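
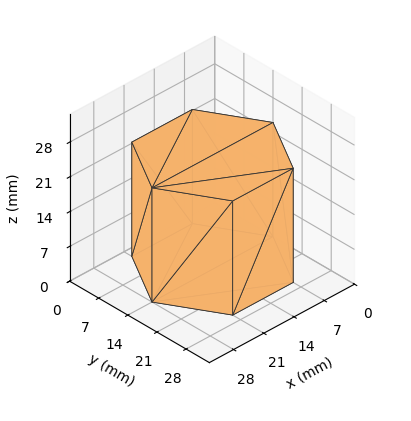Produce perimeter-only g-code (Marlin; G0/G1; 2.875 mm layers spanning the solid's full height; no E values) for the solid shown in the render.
Reading the render: the shape is a regular 6-sided prism (a cylinder approximated with 6 flat sides), circumscribed radius ≈ 14 mm, height ≈ 23 mm (dimensions read to the nearest mm from the axis ticks). For the g-code, the solid's height is divided into equal slices at the stated Δz and each level perimeter traced with G1 moves after a G0 lift.

; perimeter-only toolpath
G21 ; units = mm
G90 ; absolute positioning
G28 ; home
; layer 1
G0 Z2.875
G0 X28.000 Y14.000
G1 X21.000 Y26.124
G1 X7.000 Y26.124
G1 X0.000 Y14.000
G1 X7.000 Y1.876
G1 X21.000 Y1.876
G1 X28.000 Y14.000
; layer 2
G0 Z5.750
G0 X28.000 Y14.000
G1 X21.000 Y26.124
G1 X7.000 Y26.124
G1 X0.000 Y14.000
G1 X7.000 Y1.876
G1 X21.000 Y1.876
G1 X28.000 Y14.000
; layer 3
G0 Z8.625
G0 X28.000 Y14.000
G1 X21.000 Y26.124
G1 X7.000 Y26.124
G1 X0.000 Y14.000
G1 X7.000 Y1.876
G1 X21.000 Y1.876
G1 X28.000 Y14.000
; layer 4
G0 Z11.500
G0 X28.000 Y14.000
G1 X21.000 Y26.124
G1 X7.000 Y26.124
G1 X0.000 Y14.000
G1 X7.000 Y1.876
G1 X21.000 Y1.876
G1 X28.000 Y14.000
; layer 5
G0 Z14.375
G0 X28.000 Y14.000
G1 X21.000 Y26.124
G1 X7.000 Y26.124
G1 X0.000 Y14.000
G1 X7.000 Y1.876
G1 X21.000 Y1.876
G1 X28.000 Y14.000
; layer 6
G0 Z17.250
G0 X28.000 Y14.000
G1 X21.000 Y26.124
G1 X7.000 Y26.124
G1 X0.000 Y14.000
G1 X7.000 Y1.876
G1 X21.000 Y1.876
G1 X28.000 Y14.000
; layer 7
G0 Z20.125
G0 X28.000 Y14.000
G1 X21.000 Y26.124
G1 X7.000 Y26.124
G1 X0.000 Y14.000
G1 X7.000 Y1.876
G1 X21.000 Y1.876
G1 X28.000 Y14.000
; layer 8
G0 Z23.000
G0 X28.000 Y14.000
G1 X21.000 Y26.124
G1 X7.000 Y26.124
G1 X0.000 Y14.000
G1 X7.000 Y1.876
G1 X21.000 Y1.876
G1 X28.000 Y14.000
M2 ; end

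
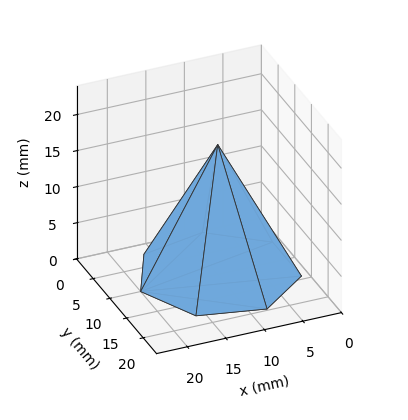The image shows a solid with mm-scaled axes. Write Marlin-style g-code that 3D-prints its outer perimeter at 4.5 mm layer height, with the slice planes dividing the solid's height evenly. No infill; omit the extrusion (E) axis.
Reading the render: the shape is a regular 7-sided pyramid, base circumscribed radius ≈ 10 mm, apex at z ≈ 18 mm (dimensions read to the nearest mm from the axis ticks). For the g-code, the solid's height is divided into equal slices at the stated Δz and each level perimeter traced with G1 moves after a G0 lift.

; perimeter-only toolpath
G21 ; units = mm
G90 ; absolute positioning
G28 ; home
; layer 1
G0 Z4.5
G0 X17.5 Y10.0
G1 X14.6 Y15.9
G1 X8.3 Y17.3
G1 X3.2 Y13.2
G1 X3.2 Y6.8
G1 X8.3 Y2.7
G1 X14.6 Y4.2
G1 X17.5 Y10.0
; layer 2
G0 Z9.0
G0 X15.0 Y10.0
G1 X13.1 Y13.9
G1 X8.9 Y14.8
G1 X5.5 Y12.2
G1 X5.5 Y7.8
G1 X8.9 Y5.2
G1 X13.1 Y6.1
G1 X15.0 Y10.0
; layer 3
G0 Z13.5
G0 X12.5 Y10.0
G1 X11.6 Y11.9
G1 X9.4 Y12.4
G1 X7.8 Y11.1
G1 X7.8 Y8.9
G1 X9.4 Y7.6
G1 X11.6 Y8.1
G1 X12.5 Y10.0
M2 ; end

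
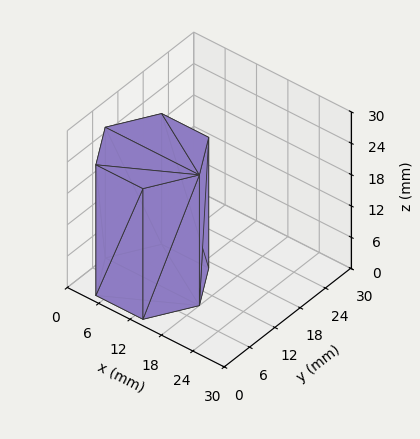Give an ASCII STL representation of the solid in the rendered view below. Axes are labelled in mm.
Reading the render: the shape is a regular 6-sided prism (a cylinder approximated with 6 flat sides), circumscribed radius ≈ 9 mm, height ≈ 25 mm (dimensions read to the nearest mm from the axis ticks). For the STL, each face is triangulated and given an outward normal.

solid part
  facet normal 0.0000 0.0000 -1.0000
    outer loop
      vertex 4.5 16.8 0.0
      vertex 13.5 16.8 0.0
      vertex 18.0 9.0 0.0
    endloop
  endfacet
  facet normal 0.0000 0.0000 -1.0000
    outer loop
      vertex 0.0 9.0 0.0
      vertex 4.5 16.8 0.0
      vertex 18.0 9.0 0.0
    endloop
  endfacet
  facet normal 0.0000 0.0000 -1.0000
    outer loop
      vertex 4.5 1.2 0.0
      vertex 0.0 9.0 0.0
      vertex 18.0 9.0 0.0
    endloop
  endfacet
  facet normal 0.0000 0.0000 -1.0000
    outer loop
      vertex 13.5 1.2 0.0
      vertex 4.5 1.2 0.0
      vertex 18.0 9.0 0.0
    endloop
  endfacet
  facet normal 0.0000 0.0000 1.0000
    outer loop
      vertex 18.0 9.0 25.0
      vertex 13.5 16.8 25.0
      vertex 4.5 16.8 25.0
    endloop
  endfacet
  facet normal 0.0000 0.0000 1.0000
    outer loop
      vertex 18.0 9.0 25.0
      vertex 4.5 16.8 25.0
      vertex 0.0 9.0 25.0
    endloop
  endfacet
  facet normal 0.0000 0.0000 1.0000
    outer loop
      vertex 18.0 9.0 25.0
      vertex 0.0 9.0 25.0
      vertex 4.5 1.2 25.0
    endloop
  endfacet
  facet normal 0.0000 0.0000 1.0000
    outer loop
      vertex 18.0 9.0 25.0
      vertex 4.5 1.2 25.0
      vertex 13.5 1.2 25.0
    endloop
  endfacet
  facet normal 0.8662 0.4997 0.0000
    outer loop
      vertex 18.0 9.0 0.0
      vertex 13.5 16.8 0.0
      vertex 13.5 16.8 25.0
    endloop
  endfacet
  facet normal 0.8662 0.4997 0.0000
    outer loop
      vertex 18.0 9.0 0.0
      vertex 13.5 16.8 25.0
      vertex 18.0 9.0 25.0
    endloop
  endfacet
  facet normal 0.0000 1.0000 0.0000
    outer loop
      vertex 13.5 16.8 0.0
      vertex 4.5 16.8 0.0
      vertex 4.5 16.8 25.0
    endloop
  endfacet
  facet normal 0.0000 1.0000 0.0000
    outer loop
      vertex 13.5 16.8 0.0
      vertex 4.5 16.8 25.0
      vertex 13.5 16.8 25.0
    endloop
  endfacet
  facet normal -0.8662 0.4997 0.0000
    outer loop
      vertex 4.5 16.8 0.0
      vertex 0.0 9.0 0.0
      vertex 0.0 9.0 25.0
    endloop
  endfacet
  facet normal -0.8662 0.4997 0.0000
    outer loop
      vertex 4.5 16.8 0.0
      vertex 0.0 9.0 25.0
      vertex 4.5 16.8 25.0
    endloop
  endfacet
  facet normal -0.8662 -0.4997 0.0000
    outer loop
      vertex 0.0 9.0 0.0
      vertex 4.5 1.2 0.0
      vertex 4.5 1.2 25.0
    endloop
  endfacet
  facet normal -0.8662 -0.4997 0.0000
    outer loop
      vertex 0.0 9.0 0.0
      vertex 4.5 1.2 25.0
      vertex 0.0 9.0 25.0
    endloop
  endfacet
  facet normal 0.0000 -1.0000 0.0000
    outer loop
      vertex 4.5 1.2 0.0
      vertex 13.5 1.2 0.0
      vertex 13.5 1.2 25.0
    endloop
  endfacet
  facet normal 0.0000 -1.0000 0.0000
    outer loop
      vertex 4.5 1.2 0.0
      vertex 13.5 1.2 25.0
      vertex 4.5 1.2 25.0
    endloop
  endfacet
  facet normal 0.8662 -0.4997 0.0000
    outer loop
      vertex 13.5 1.2 0.0
      vertex 18.0 9.0 0.0
      vertex 18.0 9.0 25.0
    endloop
  endfacet
  facet normal 0.8662 -0.4997 0.0000
    outer loop
      vertex 13.5 1.2 0.0
      vertex 18.0 9.0 25.0
      vertex 13.5 1.2 25.0
    endloop
  endfacet
endsolid part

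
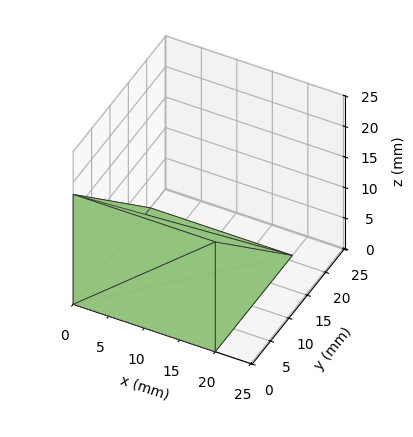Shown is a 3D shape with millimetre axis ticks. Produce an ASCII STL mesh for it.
Reading the render: the shape is a wedge (ramp): 20 × 21 mm base, rising to 18 mm along the y=0 edge and sloping linearly to z=0 at y=21 (dimensions read to the nearest mm from the axis ticks). For the STL, each face is triangulated and given an outward normal.

solid part
  facet normal 0.0000 0.0000 -1.0000
    outer loop
      vertex 20.00 21.00 0.00
      vertex 20.00 0.00 0.00
      vertex 0.00 0.00 0.00
    endloop
  endfacet
  facet normal 0.0000 0.0000 -1.0000
    outer loop
      vertex 0.00 21.00 0.00
      vertex 20.00 21.00 0.00
      vertex 0.00 0.00 0.00
    endloop
  endfacet
  facet normal 0.0000 -1.0000 0.0000
    outer loop
      vertex 0.00 0.00 0.00
      vertex 20.00 0.00 0.00
      vertex 20.00 0.00 18.00
    endloop
  endfacet
  facet normal 0.0000 -1.0000 0.0000
    outer loop
      vertex 0.00 0.00 0.00
      vertex 20.00 0.00 18.00
      vertex 0.00 0.00 18.00
    endloop
  endfacet
  facet normal 0.0000 0.6508 0.7593
    outer loop
      vertex 0.00 0.00 18.00
      vertex 20.00 0.00 18.00
      vertex 20.00 21.00 0.00
    endloop
  endfacet
  facet normal 0.0000 0.6508 0.7593
    outer loop
      vertex 0.00 0.00 18.00
      vertex 20.00 21.00 0.00
      vertex 0.00 21.00 0.00
    endloop
  endfacet
  facet normal -1.0000 0.0000 0.0000
    outer loop
      vertex 0.00 0.00 18.00
      vertex 0.00 21.00 0.00
      vertex 0.00 0.00 0.00
    endloop
  endfacet
  facet normal 1.0000 0.0000 0.0000
    outer loop
      vertex 20.00 0.00 0.00
      vertex 20.00 21.00 0.00
      vertex 20.00 0.00 18.00
    endloop
  endfacet
endsolid part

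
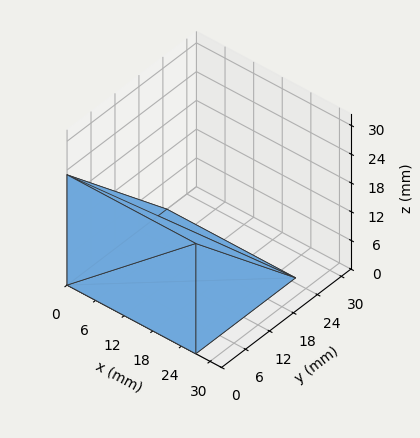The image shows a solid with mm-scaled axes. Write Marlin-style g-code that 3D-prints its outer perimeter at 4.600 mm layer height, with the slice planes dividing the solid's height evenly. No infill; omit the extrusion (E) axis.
Reading the render: the shape is a wedge (ramp): 27 × 25 mm base, rising to 23 mm along the y=0 edge and sloping linearly to z=0 at y=25 (dimensions read to the nearest mm from the axis ticks). For the g-code, the solid's height is divided into equal slices at the stated Δz and each level perimeter traced with G1 moves after a G0 lift.

; perimeter-only toolpath
G21 ; units = mm
G90 ; absolute positioning
G28 ; home
; layer 1
G0 Z4.600
G0 X0.000 Y0.000
G1 X27.000 Y0.000
G1 X27.000 Y20.000
G1 X0.000 Y20.000
G1 X0.000 Y0.000
; layer 2
G0 Z9.200
G0 X0.000 Y0.000
G1 X27.000 Y0.000
G1 X27.000 Y15.000
G1 X0.000 Y15.000
G1 X0.000 Y0.000
; layer 3
G0 Z13.800
G0 X0.000 Y0.000
G1 X27.000 Y0.000
G1 X27.000 Y10.000
G1 X0.000 Y10.000
G1 X0.000 Y0.000
; layer 4
G0 Z18.400
G0 X0.000 Y0.000
G1 X27.000 Y0.000
G1 X27.000 Y5.000
G1 X0.000 Y5.000
G1 X0.000 Y0.000
M2 ; end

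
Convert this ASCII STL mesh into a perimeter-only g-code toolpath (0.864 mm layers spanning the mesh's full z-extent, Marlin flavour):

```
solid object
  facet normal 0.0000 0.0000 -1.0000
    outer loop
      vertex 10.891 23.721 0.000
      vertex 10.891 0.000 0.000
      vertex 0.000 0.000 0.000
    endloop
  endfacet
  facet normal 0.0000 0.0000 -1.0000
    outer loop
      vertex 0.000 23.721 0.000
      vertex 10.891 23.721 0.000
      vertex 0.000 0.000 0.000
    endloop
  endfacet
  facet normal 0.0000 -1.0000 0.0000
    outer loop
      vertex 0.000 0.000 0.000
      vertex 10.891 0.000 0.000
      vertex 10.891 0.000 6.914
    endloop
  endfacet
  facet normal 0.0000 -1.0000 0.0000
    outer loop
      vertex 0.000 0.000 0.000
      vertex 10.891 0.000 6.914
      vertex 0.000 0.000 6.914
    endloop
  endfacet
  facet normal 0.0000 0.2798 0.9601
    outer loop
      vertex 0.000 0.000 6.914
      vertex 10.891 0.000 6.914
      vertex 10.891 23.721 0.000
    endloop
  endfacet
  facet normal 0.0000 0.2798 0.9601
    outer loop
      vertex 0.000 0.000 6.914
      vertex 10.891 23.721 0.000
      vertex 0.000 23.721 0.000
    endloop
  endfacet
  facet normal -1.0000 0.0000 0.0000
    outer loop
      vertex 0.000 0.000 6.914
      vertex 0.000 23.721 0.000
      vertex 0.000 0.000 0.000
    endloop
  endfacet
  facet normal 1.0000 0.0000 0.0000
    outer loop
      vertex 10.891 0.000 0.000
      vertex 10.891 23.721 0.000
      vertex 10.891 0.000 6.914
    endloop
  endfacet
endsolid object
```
; perimeter-only toolpath
G21 ; units = mm
G90 ; absolute positioning
G28 ; home
; layer 1
G0 Z0.864
G0 X0.000 Y0.000
G1 X10.891 Y0.000
G1 X10.891 Y20.756
G1 X0.000 Y20.756
G1 X0.000 Y0.000
; layer 2
G0 Z1.728
G0 X0.000 Y0.000
G1 X10.891 Y0.000
G1 X10.891 Y17.791
G1 X0.000 Y17.791
G1 X0.000 Y0.000
; layer 3
G0 Z2.593
G0 X0.000 Y0.000
G1 X10.891 Y0.000
G1 X10.891 Y14.826
G1 X0.000 Y14.826
G1 X0.000 Y0.000
; layer 4
G0 Z3.457
G0 X0.000 Y0.000
G1 X10.891 Y0.000
G1 X10.891 Y11.861
G1 X0.000 Y11.861
G1 X0.000 Y0.000
; layer 5
G0 Z4.321
G0 X0.000 Y0.000
G1 X10.891 Y0.000
G1 X10.891 Y8.895
G1 X0.000 Y8.895
G1 X0.000 Y0.000
; layer 6
G0 Z5.185
G0 X0.000 Y0.000
G1 X10.891 Y0.000
G1 X10.891 Y5.930
G1 X0.000 Y5.930
G1 X0.000 Y0.000
; layer 7
G0 Z6.050
G0 X0.000 Y0.000
G1 X10.891 Y0.000
G1 X10.891 Y2.965
G1 X0.000 Y2.965
G1 X0.000 Y0.000
M2 ; end

The solid is a wedge (ramp): 10.9 × 23.7 mm base, rising to 6.91 mm along the y=0 edge and sloping linearly to z=0 at y=23.7. Slicing at Δz = 0.864 mm — 8 equal slices spanning the solid's height, so layer i sits at z = i·h/8 — gives 7 non-empty perimeters. Each is a 4-segment closed polygon; G0 lifts to the layer z and rapids to the start vertex, then G1 traces the edges. The cross-section shrinks linearly with z (the slice at the apex is degenerate and omitted).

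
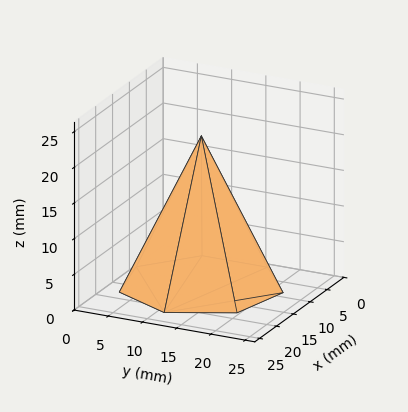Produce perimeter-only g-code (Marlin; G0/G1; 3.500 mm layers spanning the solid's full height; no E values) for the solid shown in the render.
Reading the render: the shape is a regular 7-sided pyramid, base circumscribed radius ≈ 11 mm, apex at z ≈ 21 mm (dimensions read to the nearest mm from the axis ticks). For the g-code, the solid's height is divided into equal slices at the stated Δz and each level perimeter traced with G1 moves after a G0 lift.

; perimeter-only toolpath
G21 ; units = mm
G90 ; absolute positioning
G28 ; home
; layer 1
G0 Z3.500
G0 X20.167 Y11.000
G1 X16.715 Y18.167
G1 X8.960 Y19.937
G1 X2.741 Y14.977
G1 X2.741 Y7.022
G1 X8.960 Y2.063
G1 X16.715 Y3.833
G1 X20.167 Y11.000
; layer 2
G0 Z7.000
G0 X18.333 Y11.000
G1 X15.572 Y16.733
G1 X9.368 Y18.149
G1 X4.393 Y14.182
G1 X4.393 Y7.818
G1 X9.368 Y3.851
G1 X15.572 Y5.267
G1 X18.333 Y11.000
; layer 3
G0 Z10.500
G0 X16.500 Y11.000
G1 X14.429 Y15.300
G1 X9.776 Y16.362
G1 X6.045 Y13.386
G1 X6.045 Y8.614
G1 X9.776 Y5.638
G1 X14.429 Y6.700
G1 X16.500 Y11.000
; layer 4
G0 Z14.000
G0 X14.667 Y11.000
G1 X13.286 Y13.867
G1 X10.184 Y14.575
G1 X7.696 Y12.591
G1 X7.696 Y9.409
G1 X10.184 Y7.425
G1 X13.286 Y8.133
G1 X14.667 Y11.000
; layer 5
G0 Z17.500
G0 X12.833 Y11.000
G1 X12.143 Y12.433
G1 X10.592 Y12.787
G1 X9.348 Y11.796
G1 X9.348 Y10.205
G1 X10.592 Y9.213
G1 X12.143 Y9.567
G1 X12.833 Y11.000
M2 ; end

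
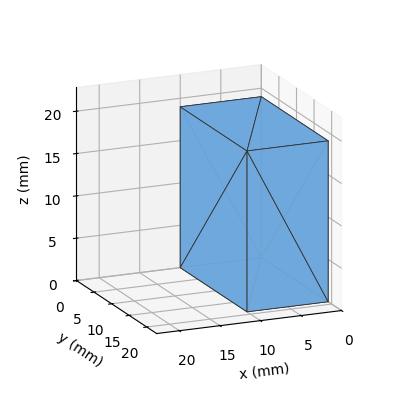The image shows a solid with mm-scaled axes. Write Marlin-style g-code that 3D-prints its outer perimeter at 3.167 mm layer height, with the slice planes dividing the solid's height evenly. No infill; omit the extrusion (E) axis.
Reading the render: the shape is a rectangular box, roughly 10 × 19 mm footprint and 19 mm tall (dimensions read to the nearest mm from the axis ticks). For the g-code, the solid's height is divided into equal slices at the stated Δz and each level perimeter traced with G1 moves after a G0 lift.

; perimeter-only toolpath
G21 ; units = mm
G90 ; absolute positioning
G28 ; home
; layer 1
G0 Z3.167
G0 X0.000 Y0.000
G1 X10.000 Y0.000
G1 X10.000 Y19.000
G1 X0.000 Y19.000
G1 X0.000 Y0.000
; layer 2
G0 Z6.333
G0 X0.000 Y0.000
G1 X10.000 Y0.000
G1 X10.000 Y19.000
G1 X0.000 Y19.000
G1 X0.000 Y0.000
; layer 3
G0 Z9.500
G0 X0.000 Y0.000
G1 X10.000 Y0.000
G1 X10.000 Y19.000
G1 X0.000 Y19.000
G1 X0.000 Y0.000
; layer 4
G0 Z12.667
G0 X0.000 Y0.000
G1 X10.000 Y0.000
G1 X10.000 Y19.000
G1 X0.000 Y19.000
G1 X0.000 Y0.000
; layer 5
G0 Z15.833
G0 X0.000 Y0.000
G1 X10.000 Y0.000
G1 X10.000 Y19.000
G1 X0.000 Y19.000
G1 X0.000 Y0.000
; layer 6
G0 Z19.000
G0 X0.000 Y0.000
G1 X10.000 Y0.000
G1 X10.000 Y19.000
G1 X0.000 Y19.000
G1 X0.000 Y0.000
M2 ; end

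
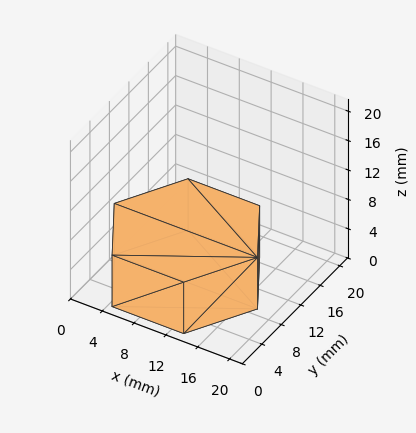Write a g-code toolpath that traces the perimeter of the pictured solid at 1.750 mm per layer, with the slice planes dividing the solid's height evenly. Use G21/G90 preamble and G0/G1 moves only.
Reading the render: the shape is a regular 6-sided prism (a cylinder approximated with 6 flat sides), circumscribed radius ≈ 9 mm, height ≈ 7 mm (dimensions read to the nearest mm from the axis ticks). For the g-code, the solid's height is divided into equal slices at the stated Δz and each level perimeter traced with G1 moves after a G0 lift.

; perimeter-only toolpath
G21 ; units = mm
G90 ; absolute positioning
G28 ; home
; layer 1
G0 Z1.750
G0 X18.000 Y9.000
G1 X13.500 Y16.794
G1 X4.500 Y16.794
G1 X0.000 Y9.000
G1 X4.500 Y1.206
G1 X13.500 Y1.206
G1 X18.000 Y9.000
; layer 2
G0 Z3.500
G0 X18.000 Y9.000
G1 X13.500 Y16.794
G1 X4.500 Y16.794
G1 X0.000 Y9.000
G1 X4.500 Y1.206
G1 X13.500 Y1.206
G1 X18.000 Y9.000
; layer 3
G0 Z5.250
G0 X18.000 Y9.000
G1 X13.500 Y16.794
G1 X4.500 Y16.794
G1 X0.000 Y9.000
G1 X4.500 Y1.206
G1 X13.500 Y1.206
G1 X18.000 Y9.000
; layer 4
G0 Z7.000
G0 X18.000 Y9.000
G1 X13.500 Y16.794
G1 X4.500 Y16.794
G1 X0.000 Y9.000
G1 X4.500 Y1.206
G1 X13.500 Y1.206
G1 X18.000 Y9.000
M2 ; end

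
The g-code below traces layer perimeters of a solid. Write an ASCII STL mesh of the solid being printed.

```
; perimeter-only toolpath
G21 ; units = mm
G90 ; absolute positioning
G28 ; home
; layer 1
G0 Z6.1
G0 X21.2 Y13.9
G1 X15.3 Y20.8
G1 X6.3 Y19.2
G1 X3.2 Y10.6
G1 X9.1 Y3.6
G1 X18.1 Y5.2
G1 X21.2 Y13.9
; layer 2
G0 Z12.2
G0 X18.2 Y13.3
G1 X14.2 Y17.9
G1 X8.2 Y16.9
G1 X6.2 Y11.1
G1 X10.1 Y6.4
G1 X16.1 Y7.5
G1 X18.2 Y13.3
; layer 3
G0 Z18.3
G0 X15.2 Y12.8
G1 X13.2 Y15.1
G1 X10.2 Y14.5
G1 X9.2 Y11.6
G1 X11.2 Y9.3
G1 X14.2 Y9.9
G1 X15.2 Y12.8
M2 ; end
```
solid part
  facet normal 0.0000 0.0000 -1.0000
    outer loop
      vertex 4.3 21.5 0.0
      vertex 16.3 23.7 0.0
      vertex 24.2 14.4 0.0
    endloop
  endfacet
  facet normal 0.0000 0.0000 -1.0000
    outer loop
      vertex 0.2 10.0 0.0
      vertex 4.3 21.5 0.0
      vertex 24.2 14.4 0.0
    endloop
  endfacet
  facet normal 0.0000 0.0000 -1.0000
    outer loop
      vertex 8.1 0.7 0.0
      vertex 0.2 10.0 0.0
      vertex 24.2 14.4 0.0
    endloop
  endfacet
  facet normal 0.0000 0.0000 -1.0000
    outer loop
      vertex 20.1 2.9 0.0
      vertex 8.1 0.7 0.0
      vertex 24.2 14.4 0.0
    endloop
  endfacet
  facet normal 0.6993 0.5941 0.3975
    outer loop
      vertex 24.2 14.4 0.0
      vertex 16.3 23.7 0.0
      vertex 12.2 12.2 24.4
    endloop
  endfacet
  facet normal -0.1655 0.9025 0.3976
    outer loop
      vertex 16.3 23.7 0.0
      vertex 4.3 21.5 0.0
      vertex 12.2 12.2 24.4
    endloop
  endfacet
  facet normal -0.8644 0.3082 0.3973
    outer loop
      vertex 4.3 21.5 0.0
      vertex 0.2 10.0 0.0
      vertex 12.2 12.2 24.4
    endloop
  endfacet
  facet normal -0.6993 -0.5941 0.3975
    outer loop
      vertex 0.2 10.0 0.0
      vertex 8.1 0.7 0.0
      vertex 12.2 12.2 24.4
    endloop
  endfacet
  facet normal 0.1655 -0.9025 0.3976
    outer loop
      vertex 8.1 0.7 0.0
      vertex 20.1 2.9 0.0
      vertex 12.2 12.2 24.4
    endloop
  endfacet
  facet normal 0.8644 -0.3082 0.3973
    outer loop
      vertex 20.1 2.9 0.0
      vertex 24.2 14.4 0.0
      vertex 12.2 12.2 24.4
    endloop
  endfacet
endsolid part

The G0 Z moves step by Δz≈6.1 mm. The G1 loops shrink linearly with z, so the solid tapers from its base footprint up to z≈24.4. Closing with a flat bottom cap and the tapered top and triangulating gives 10 facets — a regular 6-sided pyramid, base circumscribed radius ≈ 12.2 mm, apex at z ≈ 24.4 mm.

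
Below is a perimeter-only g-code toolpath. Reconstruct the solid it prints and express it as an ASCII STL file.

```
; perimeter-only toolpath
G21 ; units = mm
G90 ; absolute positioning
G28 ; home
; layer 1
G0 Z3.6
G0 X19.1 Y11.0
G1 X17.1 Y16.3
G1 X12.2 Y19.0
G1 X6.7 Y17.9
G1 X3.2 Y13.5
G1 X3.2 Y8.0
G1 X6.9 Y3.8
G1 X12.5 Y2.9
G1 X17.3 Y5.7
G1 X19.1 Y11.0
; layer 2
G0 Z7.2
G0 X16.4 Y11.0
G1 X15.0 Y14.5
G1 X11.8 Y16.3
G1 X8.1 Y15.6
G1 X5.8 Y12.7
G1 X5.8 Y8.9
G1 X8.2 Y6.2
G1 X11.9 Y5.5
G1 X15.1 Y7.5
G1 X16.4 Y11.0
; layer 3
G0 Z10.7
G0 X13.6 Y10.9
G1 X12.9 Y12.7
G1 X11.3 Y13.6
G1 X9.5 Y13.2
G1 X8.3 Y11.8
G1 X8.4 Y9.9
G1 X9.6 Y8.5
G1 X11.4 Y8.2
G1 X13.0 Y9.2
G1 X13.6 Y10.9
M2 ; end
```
solid part
  facet normal 0.0000 0.0000 -1.0000
    outer loop
      vertex 12.6 21.7 0.0
      vertex 19.1 18.1 0.0
      vertex 21.8 11.1 0.0
    endloop
  endfacet
  facet normal 0.0000 0.0000 -1.0000
    outer loop
      vertex 5.3 20.2 0.0
      vertex 12.6 21.7 0.0
      vertex 21.8 11.1 0.0
    endloop
  endfacet
  facet normal 0.0000 0.0000 -1.0000
    outer loop
      vertex 0.6 14.4 0.0
      vertex 5.3 20.2 0.0
      vertex 21.8 11.1 0.0
    endloop
  endfacet
  facet normal 0.0000 0.0000 -1.0000
    outer loop
      vertex 0.7 7.0 0.0
      vertex 0.6 14.4 0.0
      vertex 21.8 11.1 0.0
    endloop
  endfacet
  facet normal 0.0000 0.0000 -1.0000
    outer loop
      vertex 5.6 1.4 0.0
      vertex 0.7 7.0 0.0
      vertex 21.8 11.1 0.0
    endloop
  endfacet
  facet normal 0.0000 0.0000 -1.0000
    outer loop
      vertex 13.0 0.2 0.0
      vertex 5.6 1.4 0.0
      vertex 21.8 11.1 0.0
    endloop
  endfacet
  facet normal 0.0000 0.0000 -1.0000
    outer loop
      vertex 19.4 4.0 0.0
      vertex 13.0 0.2 0.0
      vertex 21.8 11.1 0.0
    endloop
  endfacet
  facet normal 0.7585 0.2926 0.5823
    outer loop
      vertex 21.8 11.1 0.0
      vertex 19.1 18.1 0.0
      vertex 10.9 10.9 14.3
    endloop
  endfacet
  facet normal 0.3935 0.7105 0.5834
    outer loop
      vertex 19.1 18.1 0.0
      vertex 12.6 21.7 0.0
      vertex 10.9 10.9 14.3
    endloop
  endfacet
  facet normal -0.1637 0.7965 0.5821
    outer loop
      vertex 12.6 21.7 0.0
      vertex 5.3 20.2 0.0
      vertex 10.9 10.9 14.3
    endloop
  endfacet
  facet normal -0.6324 0.5125 0.5809
    outer loop
      vertex 5.3 20.2 0.0
      vertex 0.6 14.4 0.0
      vertex 10.9 10.9 14.3
    endloop
  endfacet
  facet normal -0.8127 -0.0110 0.5826
    outer loop
      vertex 0.6 14.4 0.0
      vertex 0.7 7.0 0.0
      vertex 10.9 10.9 14.3
    endloop
  endfacet
  facet normal -0.6118 -0.5353 0.5824
    outer loop
      vertex 0.7 7.0 0.0
      vertex 5.6 1.4 0.0
      vertex 10.9 10.9 14.3
    endloop
  endfacet
  facet normal -0.1302 -0.8029 0.5817
    outer loop
      vertex 5.6 1.4 0.0
      vertex 13.0 0.2 0.0
      vertex 10.9 10.9 14.3
    endloop
  endfacet
  facet normal 0.4146 -0.6983 0.5834
    outer loop
      vertex 13.0 0.2 0.0
      vertex 19.4 4.0 0.0
      vertex 10.9 10.9 14.3
    endloop
  endfacet
  facet normal 0.7697 -0.2602 0.5830
    outer loop
      vertex 19.4 4.0 0.0
      vertex 21.8 11.1 0.0
      vertex 10.9 10.9 14.3
    endloop
  endfacet
endsolid part

The G0 Z moves step by Δz≈3.6 mm. The G1 loops shrink linearly with z, so the solid tapers from its base footprint up to z≈14.3. Closing with a flat bottom cap and the tapered top and triangulating gives 16 facets — a regular 9-sided pyramid, base circumscribed radius ≈ 10.9 mm, apex at z ≈ 14.3 mm.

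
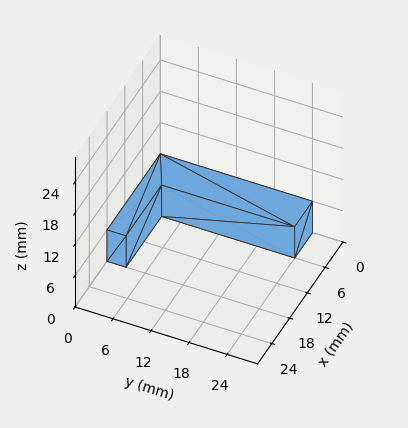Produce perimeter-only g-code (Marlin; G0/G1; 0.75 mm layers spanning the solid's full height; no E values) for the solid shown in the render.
Reading the render: the shape is an L-shaped prism: outer 18 × 24 mm, arm thicknesses ≈ 3 mm (horizontal) and 6 mm (vertical), extruded 6 mm in z (dimensions read to the nearest mm from the axis ticks). For the g-code, the solid's height is divided into equal slices at the stated Δz and each level perimeter traced with G1 moves after a G0 lift.

; perimeter-only toolpath
G21 ; units = mm
G90 ; absolute positioning
G28 ; home
; layer 1
G0 Z0.75
G0 X0.00 Y0.00
G1 X18.00 Y0.00
G1 X18.00 Y3.00
G1 X6.00 Y3.00
G1 X6.00 Y24.00
G1 X0.00 Y24.00
G1 X0.00 Y0.00
; layer 2
G0 Z1.50
G0 X0.00 Y0.00
G1 X18.00 Y0.00
G1 X18.00 Y3.00
G1 X6.00 Y3.00
G1 X6.00 Y24.00
G1 X0.00 Y24.00
G1 X0.00 Y0.00
; layer 3
G0 Z2.25
G0 X0.00 Y0.00
G1 X18.00 Y0.00
G1 X18.00 Y3.00
G1 X6.00 Y3.00
G1 X6.00 Y24.00
G1 X0.00 Y24.00
G1 X0.00 Y0.00
; layer 4
G0 Z3.00
G0 X0.00 Y0.00
G1 X18.00 Y0.00
G1 X18.00 Y3.00
G1 X6.00 Y3.00
G1 X6.00 Y24.00
G1 X0.00 Y24.00
G1 X0.00 Y0.00
; layer 5
G0 Z3.75
G0 X0.00 Y0.00
G1 X18.00 Y0.00
G1 X18.00 Y3.00
G1 X6.00 Y3.00
G1 X6.00 Y24.00
G1 X0.00 Y24.00
G1 X0.00 Y0.00
; layer 6
G0 Z4.50
G0 X0.00 Y0.00
G1 X18.00 Y0.00
G1 X18.00 Y3.00
G1 X6.00 Y3.00
G1 X6.00 Y24.00
G1 X0.00 Y24.00
G1 X0.00 Y0.00
; layer 7
G0 Z5.25
G0 X0.00 Y0.00
G1 X18.00 Y0.00
G1 X18.00 Y3.00
G1 X6.00 Y3.00
G1 X6.00 Y24.00
G1 X0.00 Y24.00
G1 X0.00 Y0.00
; layer 8
G0 Z6.00
G0 X0.00 Y0.00
G1 X18.00 Y0.00
G1 X18.00 Y3.00
G1 X6.00 Y3.00
G1 X6.00 Y24.00
G1 X0.00 Y24.00
G1 X0.00 Y0.00
M2 ; end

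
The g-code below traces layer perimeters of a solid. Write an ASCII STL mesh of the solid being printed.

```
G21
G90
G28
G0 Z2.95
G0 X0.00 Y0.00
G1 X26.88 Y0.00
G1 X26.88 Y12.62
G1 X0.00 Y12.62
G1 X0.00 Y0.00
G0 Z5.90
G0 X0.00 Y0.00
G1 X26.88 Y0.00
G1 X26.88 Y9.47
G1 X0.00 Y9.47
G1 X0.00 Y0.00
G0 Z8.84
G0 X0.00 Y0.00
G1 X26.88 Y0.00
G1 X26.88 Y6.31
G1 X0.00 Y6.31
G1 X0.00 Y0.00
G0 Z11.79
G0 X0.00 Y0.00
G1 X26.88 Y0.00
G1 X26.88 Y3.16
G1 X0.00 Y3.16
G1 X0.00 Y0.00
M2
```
solid part
  facet normal 0.0000 0.0000 -1.0000
    outer loop
      vertex 26.88 15.78 0.00
      vertex 26.88 0.00 0.00
      vertex 0.00 0.00 0.00
    endloop
  endfacet
  facet normal 0.0000 0.0000 -1.0000
    outer loop
      vertex 0.00 15.78 0.00
      vertex 26.88 15.78 0.00
      vertex 0.00 0.00 0.00
    endloop
  endfacet
  facet normal 0.0000 -1.0000 0.0000
    outer loop
      vertex 0.00 0.00 0.00
      vertex 26.88 0.00 0.00
      vertex 26.88 0.00 14.74
    endloop
  endfacet
  facet normal 0.0000 -1.0000 0.0000
    outer loop
      vertex 0.00 0.00 0.00
      vertex 26.88 0.00 14.74
      vertex 0.00 0.00 14.74
    endloop
  endfacet
  facet normal 0.0000 0.6826 0.7308
    outer loop
      vertex 0.00 0.00 14.74
      vertex 26.88 0.00 14.74
      vertex 26.88 15.78 0.00
    endloop
  endfacet
  facet normal 0.0000 0.6826 0.7308
    outer loop
      vertex 0.00 0.00 14.74
      vertex 26.88 15.78 0.00
      vertex 0.00 15.78 0.00
    endloop
  endfacet
  facet normal -1.0000 0.0000 0.0000
    outer loop
      vertex 0.00 0.00 14.74
      vertex 0.00 15.78 0.00
      vertex 0.00 0.00 0.00
    endloop
  endfacet
  facet normal 1.0000 0.0000 0.0000
    outer loop
      vertex 26.88 0.00 0.00
      vertex 26.88 15.78 0.00
      vertex 26.88 0.00 14.74
    endloop
  endfacet
endsolid part

The G0 Z moves step by Δz≈2.95 mm. The G1 loops shrink linearly with z, so the solid tapers from its base footprint up to z≈14.7. Closing with a flat bottom cap and the tapered top and triangulating gives 8 facets — a wedge (ramp): 26.9 × 15.8 mm base, rising to 14.7 mm along the y=0 edge and sloping linearly to z=0 at y=15.8.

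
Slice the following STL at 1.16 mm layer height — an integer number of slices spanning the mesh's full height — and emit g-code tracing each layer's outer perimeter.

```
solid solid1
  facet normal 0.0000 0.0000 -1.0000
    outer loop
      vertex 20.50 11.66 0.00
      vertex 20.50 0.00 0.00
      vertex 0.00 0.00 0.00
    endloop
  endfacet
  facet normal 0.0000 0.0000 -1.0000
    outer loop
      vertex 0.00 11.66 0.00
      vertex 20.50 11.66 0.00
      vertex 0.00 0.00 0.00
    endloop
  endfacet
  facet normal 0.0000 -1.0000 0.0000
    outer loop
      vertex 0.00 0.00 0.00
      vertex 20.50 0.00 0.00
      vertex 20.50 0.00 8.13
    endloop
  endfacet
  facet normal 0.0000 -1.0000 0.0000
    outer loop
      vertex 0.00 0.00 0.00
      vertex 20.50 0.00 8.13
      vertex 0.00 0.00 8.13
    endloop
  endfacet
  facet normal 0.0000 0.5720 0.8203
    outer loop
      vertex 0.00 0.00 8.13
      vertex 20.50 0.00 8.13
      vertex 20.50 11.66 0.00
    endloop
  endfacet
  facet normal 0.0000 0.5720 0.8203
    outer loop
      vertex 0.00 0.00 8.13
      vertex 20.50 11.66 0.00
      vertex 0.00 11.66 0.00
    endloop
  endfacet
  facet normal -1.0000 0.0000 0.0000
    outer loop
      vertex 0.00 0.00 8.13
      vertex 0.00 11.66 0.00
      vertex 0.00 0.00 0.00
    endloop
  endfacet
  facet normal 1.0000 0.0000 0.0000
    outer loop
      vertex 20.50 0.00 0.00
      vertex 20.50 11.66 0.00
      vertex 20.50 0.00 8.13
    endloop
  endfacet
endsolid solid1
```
; perimeter-only toolpath
G21 ; units = mm
G90 ; absolute positioning
G28 ; home
; layer 1
G0 Z1.16
G0 X0.00 Y0.00
G1 X20.50 Y0.00
G1 X20.50 Y9.99
G1 X0.00 Y9.99
G1 X0.00 Y0.00
; layer 2
G0 Z2.32
G0 X0.00 Y0.00
G1 X20.50 Y0.00
G1 X20.50 Y8.33
G1 X0.00 Y8.33
G1 X0.00 Y0.00
; layer 3
G0 Z3.48
G0 X0.00 Y0.00
G1 X20.50 Y0.00
G1 X20.50 Y6.66
G1 X0.00 Y6.66
G1 X0.00 Y0.00
; layer 4
G0 Z4.65
G0 X0.00 Y0.00
G1 X20.50 Y0.00
G1 X20.50 Y5.00
G1 X0.00 Y5.00
G1 X0.00 Y0.00
; layer 5
G0 Z5.81
G0 X0.00 Y0.00
G1 X20.50 Y0.00
G1 X20.50 Y3.33
G1 X0.00 Y3.33
G1 X0.00 Y0.00
; layer 6
G0 Z6.97
G0 X0.00 Y0.00
G1 X20.50 Y0.00
G1 X20.50 Y1.67
G1 X0.00 Y1.67
G1 X0.00 Y0.00
M2 ; end

The solid is a wedge (ramp): 20.5 × 11.7 mm base, rising to 8.13 mm along the y=0 edge and sloping linearly to z=0 at y=11.7. Slicing at Δz = 1.16 mm — 7 equal slices spanning the solid's height, so layer i sits at z = i·h/7 — gives 6 non-empty perimeters. Each is a 4-segment closed polygon; G0 lifts to the layer z and rapids to the start vertex, then G1 traces the edges. The cross-section shrinks linearly with z (the slice at the apex is degenerate and omitted).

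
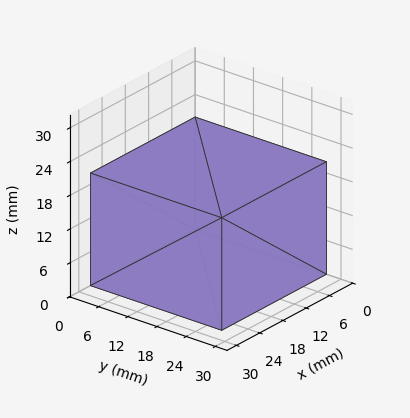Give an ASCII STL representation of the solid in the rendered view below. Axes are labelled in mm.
Reading the render: the shape is a rectangular box, roughly 27 × 27 mm footprint and 20 mm tall (dimensions read to the nearest mm from the axis ticks). For the STL, each face is triangulated and given an outward normal.

solid part
  facet normal 0.0000 0.0000 -1.0000
    outer loop
      vertex 27.00 27.00 0.00
      vertex 27.00 0.00 0.00
      vertex 0.00 0.00 0.00
    endloop
  endfacet
  facet normal 0.0000 0.0000 -1.0000
    outer loop
      vertex 0.00 27.00 0.00
      vertex 27.00 27.00 0.00
      vertex 0.00 0.00 0.00
    endloop
  endfacet
  facet normal 0.0000 0.0000 1.0000
    outer loop
      vertex 0.00 0.00 20.00
      vertex 27.00 0.00 20.00
      vertex 27.00 27.00 20.00
    endloop
  endfacet
  facet normal 0.0000 0.0000 1.0000
    outer loop
      vertex 0.00 0.00 20.00
      vertex 27.00 27.00 20.00
      vertex 0.00 27.00 20.00
    endloop
  endfacet
  facet normal 0.0000 -1.0000 0.0000
    outer loop
      vertex 0.00 0.00 0.00
      vertex 27.00 0.00 0.00
      vertex 27.00 0.00 20.00
    endloop
  endfacet
  facet normal 0.0000 -1.0000 0.0000
    outer loop
      vertex 0.00 0.00 0.00
      vertex 27.00 0.00 20.00
      vertex 0.00 0.00 20.00
    endloop
  endfacet
  facet normal 0.0000 1.0000 0.0000
    outer loop
      vertex 27.00 27.00 20.00
      vertex 27.00 27.00 0.00
      vertex 0.00 27.00 0.00
    endloop
  endfacet
  facet normal 0.0000 1.0000 0.0000
    outer loop
      vertex 0.00 27.00 20.00
      vertex 27.00 27.00 20.00
      vertex 0.00 27.00 0.00
    endloop
  endfacet
  facet normal -1.0000 0.0000 0.0000
    outer loop
      vertex 0.00 27.00 20.00
      vertex 0.00 27.00 0.00
      vertex 0.00 0.00 0.00
    endloop
  endfacet
  facet normal -1.0000 0.0000 0.0000
    outer loop
      vertex 0.00 0.00 20.00
      vertex 0.00 27.00 20.00
      vertex 0.00 0.00 0.00
    endloop
  endfacet
  facet normal 1.0000 0.0000 0.0000
    outer loop
      vertex 27.00 0.00 0.00
      vertex 27.00 27.00 0.00
      vertex 27.00 27.00 20.00
    endloop
  endfacet
  facet normal 1.0000 0.0000 0.0000
    outer loop
      vertex 27.00 0.00 0.00
      vertex 27.00 27.00 20.00
      vertex 27.00 0.00 20.00
    endloop
  endfacet
endsolid part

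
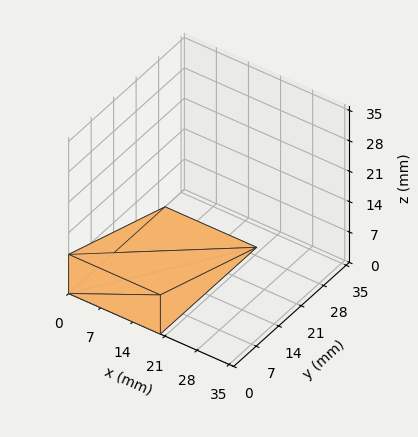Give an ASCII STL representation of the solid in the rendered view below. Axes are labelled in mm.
Reading the render: the shape is a wedge (ramp): 20 × 30 mm base, rising to 9 mm along the y=0 edge and sloping linearly to z=0 at y=30 (dimensions read to the nearest mm from the axis ticks). For the STL, each face is triangulated and given an outward normal.

solid part
  facet normal 0.0000 0.0000 -1.0000
    outer loop
      vertex 20.00 30.00 0.00
      vertex 20.00 0.00 0.00
      vertex 0.00 0.00 0.00
    endloop
  endfacet
  facet normal 0.0000 0.0000 -1.0000
    outer loop
      vertex 0.00 30.00 0.00
      vertex 20.00 30.00 0.00
      vertex 0.00 0.00 0.00
    endloop
  endfacet
  facet normal 0.0000 -1.0000 0.0000
    outer loop
      vertex 0.00 0.00 0.00
      vertex 20.00 0.00 0.00
      vertex 20.00 0.00 9.00
    endloop
  endfacet
  facet normal 0.0000 -1.0000 0.0000
    outer loop
      vertex 0.00 0.00 0.00
      vertex 20.00 0.00 9.00
      vertex 0.00 0.00 9.00
    endloop
  endfacet
  facet normal 0.0000 0.2873 0.9578
    outer loop
      vertex 0.00 0.00 9.00
      vertex 20.00 0.00 9.00
      vertex 20.00 30.00 0.00
    endloop
  endfacet
  facet normal 0.0000 0.2873 0.9578
    outer loop
      vertex 0.00 0.00 9.00
      vertex 20.00 30.00 0.00
      vertex 0.00 30.00 0.00
    endloop
  endfacet
  facet normal -1.0000 0.0000 0.0000
    outer loop
      vertex 0.00 0.00 9.00
      vertex 0.00 30.00 0.00
      vertex 0.00 0.00 0.00
    endloop
  endfacet
  facet normal 1.0000 0.0000 0.0000
    outer loop
      vertex 20.00 0.00 0.00
      vertex 20.00 30.00 0.00
      vertex 20.00 0.00 9.00
    endloop
  endfacet
endsolid part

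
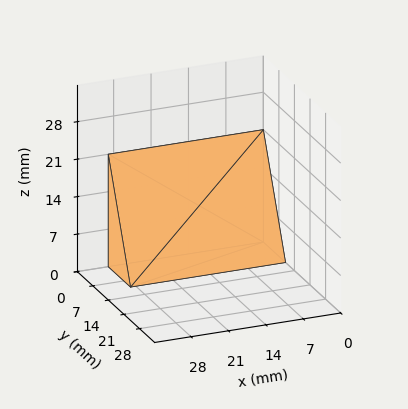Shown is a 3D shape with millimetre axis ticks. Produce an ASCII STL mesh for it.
Reading the render: the shape is a wedge (ramp): 29 × 10 mm base, rising to 21 mm along the y=0 edge and sloping linearly to z=0 at y=10 (dimensions read to the nearest mm from the axis ticks). For the STL, each face is triangulated and given an outward normal.

solid part
  facet normal 0.0000 0.0000 -1.0000
    outer loop
      vertex 29.000 10.000 0.000
      vertex 29.000 0.000 0.000
      vertex 0.000 0.000 0.000
    endloop
  endfacet
  facet normal 0.0000 0.0000 -1.0000
    outer loop
      vertex 0.000 10.000 0.000
      vertex 29.000 10.000 0.000
      vertex 0.000 0.000 0.000
    endloop
  endfacet
  facet normal 0.0000 -1.0000 0.0000
    outer loop
      vertex 0.000 0.000 0.000
      vertex 29.000 0.000 0.000
      vertex 29.000 0.000 21.000
    endloop
  endfacet
  facet normal 0.0000 -1.0000 0.0000
    outer loop
      vertex 0.000 0.000 0.000
      vertex 29.000 0.000 21.000
      vertex 0.000 0.000 21.000
    endloop
  endfacet
  facet normal 0.0000 0.9029 0.4299
    outer loop
      vertex 0.000 0.000 21.000
      vertex 29.000 0.000 21.000
      vertex 29.000 10.000 0.000
    endloop
  endfacet
  facet normal 0.0000 0.9029 0.4299
    outer loop
      vertex 0.000 0.000 21.000
      vertex 29.000 10.000 0.000
      vertex 0.000 10.000 0.000
    endloop
  endfacet
  facet normal -1.0000 0.0000 0.0000
    outer loop
      vertex 0.000 0.000 21.000
      vertex 0.000 10.000 0.000
      vertex 0.000 0.000 0.000
    endloop
  endfacet
  facet normal 1.0000 0.0000 0.0000
    outer loop
      vertex 29.000 0.000 0.000
      vertex 29.000 10.000 0.000
      vertex 29.000 0.000 21.000
    endloop
  endfacet
endsolid part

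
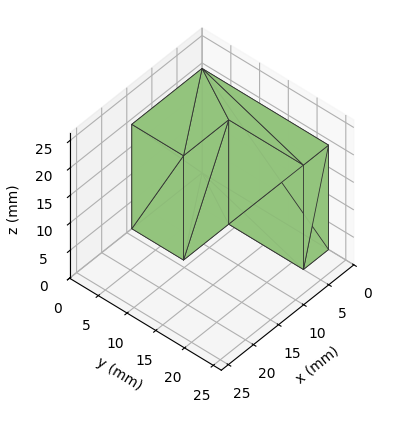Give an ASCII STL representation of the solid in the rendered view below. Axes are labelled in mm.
Reading the render: the shape is an L-shaped prism: outer 14 × 22 mm, arm thicknesses ≈ 9 mm (horizontal) and 5 mm (vertical), extruded 19 mm in z (dimensions read to the nearest mm from the axis ticks). For the STL, each face is triangulated and given an outward normal.

solid part
  facet normal 0.0000 0.0000 -1.0000
    outer loop
      vertex 14.0 9.0 0.0
      vertex 14.0 0.0 0.0
      vertex 0.0 0.0 0.0
    endloop
  endfacet
  facet normal 0.0000 0.0000 -1.0000
    outer loop
      vertex 5.0 9.0 0.0
      vertex 14.0 9.0 0.0
      vertex 0.0 0.0 0.0
    endloop
  endfacet
  facet normal 0.0000 0.0000 -1.0000
    outer loop
      vertex 5.0 22.0 0.0
      vertex 5.0 9.0 0.0
      vertex 0.0 0.0 0.0
    endloop
  endfacet
  facet normal 0.0000 0.0000 -1.0000
    outer loop
      vertex 0.0 22.0 0.0
      vertex 5.0 22.0 0.0
      vertex 0.0 0.0 0.0
    endloop
  endfacet
  facet normal 0.0000 0.0000 1.0000
    outer loop
      vertex 0.0 0.0 19.0
      vertex 14.0 0.0 19.0
      vertex 14.0 9.0 19.0
    endloop
  endfacet
  facet normal 0.0000 0.0000 1.0000
    outer loop
      vertex 0.0 0.0 19.0
      vertex 14.0 9.0 19.0
      vertex 5.0 9.0 19.0
    endloop
  endfacet
  facet normal 0.0000 0.0000 1.0000
    outer loop
      vertex 0.0 0.0 19.0
      vertex 5.0 9.0 19.0
      vertex 5.0 22.0 19.0
    endloop
  endfacet
  facet normal 0.0000 0.0000 1.0000
    outer loop
      vertex 0.0 0.0 19.0
      vertex 5.0 22.0 19.0
      vertex 0.0 22.0 19.0
    endloop
  endfacet
  facet normal 0.0000 -1.0000 0.0000
    outer loop
      vertex 0.0 0.0 0.0
      vertex 14.0 0.0 0.0
      vertex 14.0 0.0 19.0
    endloop
  endfacet
  facet normal 0.0000 -1.0000 0.0000
    outer loop
      vertex 0.0 0.0 0.0
      vertex 14.0 0.0 19.0
      vertex 0.0 0.0 19.0
    endloop
  endfacet
  facet normal 1.0000 0.0000 0.0000
    outer loop
      vertex 14.0 0.0 0.0
      vertex 14.0 9.0 0.0
      vertex 14.0 9.0 19.0
    endloop
  endfacet
  facet normal 1.0000 0.0000 0.0000
    outer loop
      vertex 14.0 0.0 0.0
      vertex 14.0 9.0 19.0
      vertex 14.0 0.0 19.0
    endloop
  endfacet
  facet normal 0.0000 1.0000 0.0000
    outer loop
      vertex 14.0 9.0 0.0
      vertex 5.0 9.0 0.0
      vertex 5.0 9.0 19.0
    endloop
  endfacet
  facet normal 0.0000 1.0000 0.0000
    outer loop
      vertex 14.0 9.0 0.0
      vertex 5.0 9.0 19.0
      vertex 14.0 9.0 19.0
    endloop
  endfacet
  facet normal 1.0000 0.0000 0.0000
    outer loop
      vertex 5.0 9.0 0.0
      vertex 5.0 22.0 0.0
      vertex 5.0 22.0 19.0
    endloop
  endfacet
  facet normal 1.0000 0.0000 0.0000
    outer loop
      vertex 5.0 9.0 0.0
      vertex 5.0 22.0 19.0
      vertex 5.0 9.0 19.0
    endloop
  endfacet
  facet normal 0.0000 1.0000 0.0000
    outer loop
      vertex 5.0 22.0 0.0
      vertex 0.0 22.0 0.0
      vertex 0.0 22.0 19.0
    endloop
  endfacet
  facet normal 0.0000 1.0000 0.0000
    outer loop
      vertex 5.0 22.0 0.0
      vertex 0.0 22.0 19.0
      vertex 5.0 22.0 19.0
    endloop
  endfacet
  facet normal -1.0000 0.0000 0.0000
    outer loop
      vertex 0.0 22.0 0.0
      vertex 0.0 0.0 0.0
      vertex 0.0 0.0 19.0
    endloop
  endfacet
  facet normal -1.0000 0.0000 0.0000
    outer loop
      vertex 0.0 22.0 0.0
      vertex 0.0 0.0 19.0
      vertex 0.0 22.0 19.0
    endloop
  endfacet
endsolid part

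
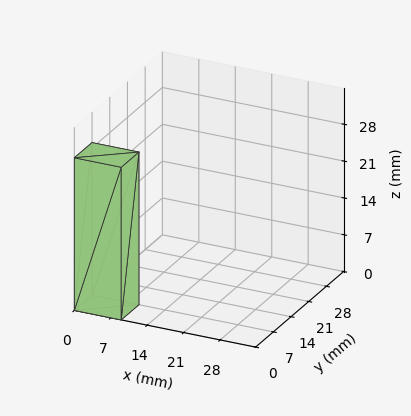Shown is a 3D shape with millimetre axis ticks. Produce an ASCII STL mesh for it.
Reading the render: the shape is a rectangular box, roughly 9 × 7 mm footprint and 29 mm tall (dimensions read to the nearest mm from the axis ticks). For the STL, each face is triangulated and given an outward normal.

solid part
  facet normal 0.0000 0.0000 -1.0000
    outer loop
      vertex 9.00 7.00 0.00
      vertex 9.00 0.00 0.00
      vertex 0.00 0.00 0.00
    endloop
  endfacet
  facet normal 0.0000 0.0000 -1.0000
    outer loop
      vertex 0.00 7.00 0.00
      vertex 9.00 7.00 0.00
      vertex 0.00 0.00 0.00
    endloop
  endfacet
  facet normal 0.0000 0.0000 1.0000
    outer loop
      vertex 0.00 0.00 29.00
      vertex 9.00 0.00 29.00
      vertex 9.00 7.00 29.00
    endloop
  endfacet
  facet normal 0.0000 0.0000 1.0000
    outer loop
      vertex 0.00 0.00 29.00
      vertex 9.00 7.00 29.00
      vertex 0.00 7.00 29.00
    endloop
  endfacet
  facet normal 0.0000 -1.0000 0.0000
    outer loop
      vertex 0.00 0.00 0.00
      vertex 9.00 0.00 0.00
      vertex 9.00 0.00 29.00
    endloop
  endfacet
  facet normal 0.0000 -1.0000 0.0000
    outer loop
      vertex 0.00 0.00 0.00
      vertex 9.00 0.00 29.00
      vertex 0.00 0.00 29.00
    endloop
  endfacet
  facet normal 0.0000 1.0000 0.0000
    outer loop
      vertex 9.00 7.00 29.00
      vertex 9.00 7.00 0.00
      vertex 0.00 7.00 0.00
    endloop
  endfacet
  facet normal 0.0000 1.0000 0.0000
    outer loop
      vertex 0.00 7.00 29.00
      vertex 9.00 7.00 29.00
      vertex 0.00 7.00 0.00
    endloop
  endfacet
  facet normal -1.0000 0.0000 0.0000
    outer loop
      vertex 0.00 7.00 29.00
      vertex 0.00 7.00 0.00
      vertex 0.00 0.00 0.00
    endloop
  endfacet
  facet normal -1.0000 0.0000 0.0000
    outer loop
      vertex 0.00 0.00 29.00
      vertex 0.00 7.00 29.00
      vertex 0.00 0.00 0.00
    endloop
  endfacet
  facet normal 1.0000 0.0000 0.0000
    outer loop
      vertex 9.00 0.00 0.00
      vertex 9.00 7.00 0.00
      vertex 9.00 7.00 29.00
    endloop
  endfacet
  facet normal 1.0000 0.0000 0.0000
    outer loop
      vertex 9.00 0.00 0.00
      vertex 9.00 7.00 29.00
      vertex 9.00 0.00 29.00
    endloop
  endfacet
endsolid part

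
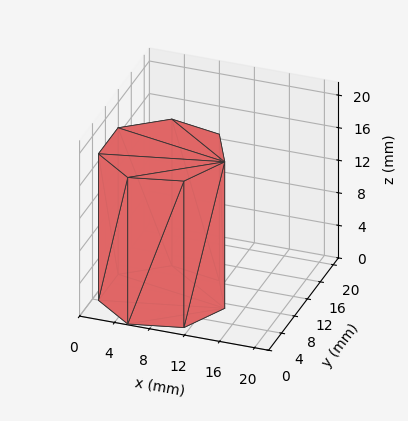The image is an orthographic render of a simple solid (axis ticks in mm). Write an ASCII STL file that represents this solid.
Reading the render: the shape is a regular 7-sided prism (a cylinder approximated with 7 flat sides), circumscribed radius ≈ 7 mm, height ≈ 18 mm (dimensions read to the nearest mm from the axis ticks). For the STL, each face is triangulated and given an outward normal.

solid part
  facet normal 0.0000 0.0000 -1.0000
    outer loop
      vertex 5.442 13.824 0.000
      vertex 11.364 12.473 0.000
      vertex 14.000 7.000 0.000
    endloop
  endfacet
  facet normal 0.0000 0.0000 -1.0000
    outer loop
      vertex 0.693 10.037 0.000
      vertex 5.442 13.824 0.000
      vertex 14.000 7.000 0.000
    endloop
  endfacet
  facet normal 0.0000 0.0000 -1.0000
    outer loop
      vertex 0.693 3.963 0.000
      vertex 0.693 10.037 0.000
      vertex 14.000 7.000 0.000
    endloop
  endfacet
  facet normal 0.0000 0.0000 -1.0000
    outer loop
      vertex 5.442 0.176 0.000
      vertex 0.693 3.963 0.000
      vertex 14.000 7.000 0.000
    endloop
  endfacet
  facet normal 0.0000 0.0000 -1.0000
    outer loop
      vertex 11.364 1.527 0.000
      vertex 5.442 0.176 0.000
      vertex 14.000 7.000 0.000
    endloop
  endfacet
  facet normal 0.0000 0.0000 1.0000
    outer loop
      vertex 14.000 7.000 18.000
      vertex 11.364 12.473 18.000
      vertex 5.442 13.824 18.000
    endloop
  endfacet
  facet normal 0.0000 0.0000 1.0000
    outer loop
      vertex 14.000 7.000 18.000
      vertex 5.442 13.824 18.000
      vertex 0.693 10.037 18.000
    endloop
  endfacet
  facet normal 0.0000 0.0000 1.0000
    outer loop
      vertex 14.000 7.000 18.000
      vertex 0.693 10.037 18.000
      vertex 0.693 3.963 18.000
    endloop
  endfacet
  facet normal 0.0000 0.0000 1.0000
    outer loop
      vertex 14.000 7.000 18.000
      vertex 0.693 3.963 18.000
      vertex 5.442 0.176 18.000
    endloop
  endfacet
  facet normal 0.0000 0.0000 1.0000
    outer loop
      vertex 14.000 7.000 18.000
      vertex 5.442 0.176 18.000
      vertex 11.364 1.527 18.000
    endloop
  endfacet
  facet normal 0.9009 0.4339 0.0000
    outer loop
      vertex 14.000 7.000 0.000
      vertex 11.364 12.473 0.000
      vertex 11.364 12.473 18.000
    endloop
  endfacet
  facet normal 0.9009 0.4339 0.0000
    outer loop
      vertex 14.000 7.000 0.000
      vertex 11.364 12.473 18.000
      vertex 14.000 7.000 18.000
    endloop
  endfacet
  facet normal 0.2224 0.9750 0.0000
    outer loop
      vertex 11.364 12.473 0.000
      vertex 5.442 13.824 0.000
      vertex 5.442 13.824 18.000
    endloop
  endfacet
  facet normal 0.2224 0.9750 0.0000
    outer loop
      vertex 11.364 12.473 0.000
      vertex 5.442 13.824 18.000
      vertex 11.364 12.473 18.000
    endloop
  endfacet
  facet normal -0.6235 0.7818 0.0000
    outer loop
      vertex 5.442 13.824 0.000
      vertex 0.693 10.037 0.000
      vertex 0.693 10.037 18.000
    endloop
  endfacet
  facet normal -0.6235 0.7818 0.0000
    outer loop
      vertex 5.442 13.824 0.000
      vertex 0.693 10.037 18.000
      vertex 5.442 13.824 18.000
    endloop
  endfacet
  facet normal -1.0000 0.0000 0.0000
    outer loop
      vertex 0.693 10.037 0.000
      vertex 0.693 3.963 0.000
      vertex 0.693 3.963 18.000
    endloop
  endfacet
  facet normal -1.0000 0.0000 0.0000
    outer loop
      vertex 0.693 10.037 0.000
      vertex 0.693 3.963 18.000
      vertex 0.693 10.037 18.000
    endloop
  endfacet
  facet normal -0.6235 -0.7818 0.0000
    outer loop
      vertex 0.693 3.963 0.000
      vertex 5.442 0.176 0.000
      vertex 5.442 0.176 18.000
    endloop
  endfacet
  facet normal -0.6235 -0.7818 0.0000
    outer loop
      vertex 0.693 3.963 0.000
      vertex 5.442 0.176 18.000
      vertex 0.693 3.963 18.000
    endloop
  endfacet
  facet normal 0.2224 -0.9750 0.0000
    outer loop
      vertex 5.442 0.176 0.000
      vertex 11.364 1.527 0.000
      vertex 11.364 1.527 18.000
    endloop
  endfacet
  facet normal 0.2224 -0.9750 0.0000
    outer loop
      vertex 5.442 0.176 0.000
      vertex 11.364 1.527 18.000
      vertex 5.442 0.176 18.000
    endloop
  endfacet
  facet normal 0.9009 -0.4339 0.0000
    outer loop
      vertex 11.364 1.527 0.000
      vertex 14.000 7.000 0.000
      vertex 14.000 7.000 18.000
    endloop
  endfacet
  facet normal 0.9009 -0.4339 0.0000
    outer loop
      vertex 11.364 1.527 0.000
      vertex 14.000 7.000 18.000
      vertex 11.364 1.527 18.000
    endloop
  endfacet
endsolid part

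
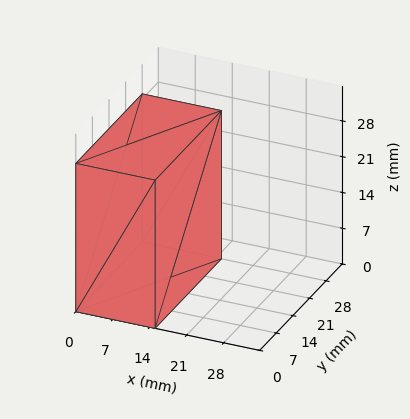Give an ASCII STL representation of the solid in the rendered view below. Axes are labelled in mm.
Reading the render: the shape is a rectangular box, roughly 15 × 28 mm footprint and 29 mm tall (dimensions read to the nearest mm from the axis ticks). For the STL, each face is triangulated and given an outward normal.

solid part
  facet normal 0.0000 0.0000 -1.0000
    outer loop
      vertex 15.00 28.00 0.00
      vertex 15.00 0.00 0.00
      vertex 0.00 0.00 0.00
    endloop
  endfacet
  facet normal 0.0000 0.0000 -1.0000
    outer loop
      vertex 0.00 28.00 0.00
      vertex 15.00 28.00 0.00
      vertex 0.00 0.00 0.00
    endloop
  endfacet
  facet normal 0.0000 0.0000 1.0000
    outer loop
      vertex 0.00 0.00 29.00
      vertex 15.00 0.00 29.00
      vertex 15.00 28.00 29.00
    endloop
  endfacet
  facet normal 0.0000 0.0000 1.0000
    outer loop
      vertex 0.00 0.00 29.00
      vertex 15.00 28.00 29.00
      vertex 0.00 28.00 29.00
    endloop
  endfacet
  facet normal 0.0000 -1.0000 0.0000
    outer loop
      vertex 0.00 0.00 0.00
      vertex 15.00 0.00 0.00
      vertex 15.00 0.00 29.00
    endloop
  endfacet
  facet normal 0.0000 -1.0000 0.0000
    outer loop
      vertex 0.00 0.00 0.00
      vertex 15.00 0.00 29.00
      vertex 0.00 0.00 29.00
    endloop
  endfacet
  facet normal 0.0000 1.0000 0.0000
    outer loop
      vertex 15.00 28.00 29.00
      vertex 15.00 28.00 0.00
      vertex 0.00 28.00 0.00
    endloop
  endfacet
  facet normal 0.0000 1.0000 0.0000
    outer loop
      vertex 0.00 28.00 29.00
      vertex 15.00 28.00 29.00
      vertex 0.00 28.00 0.00
    endloop
  endfacet
  facet normal -1.0000 0.0000 0.0000
    outer loop
      vertex 0.00 28.00 29.00
      vertex 0.00 28.00 0.00
      vertex 0.00 0.00 0.00
    endloop
  endfacet
  facet normal -1.0000 0.0000 0.0000
    outer loop
      vertex 0.00 0.00 29.00
      vertex 0.00 28.00 29.00
      vertex 0.00 0.00 0.00
    endloop
  endfacet
  facet normal 1.0000 0.0000 0.0000
    outer loop
      vertex 15.00 0.00 0.00
      vertex 15.00 28.00 0.00
      vertex 15.00 28.00 29.00
    endloop
  endfacet
  facet normal 1.0000 0.0000 0.0000
    outer loop
      vertex 15.00 0.00 0.00
      vertex 15.00 28.00 29.00
      vertex 15.00 0.00 29.00
    endloop
  endfacet
endsolid part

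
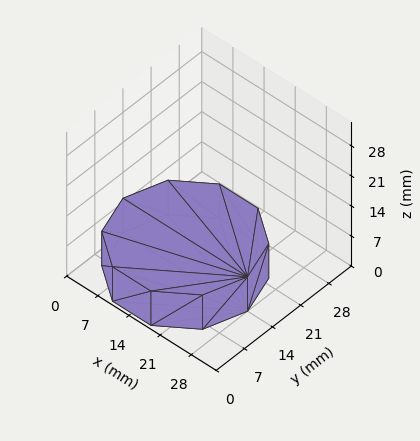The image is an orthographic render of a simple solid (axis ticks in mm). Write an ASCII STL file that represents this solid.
Reading the render: the shape is a regular 10-sided prism (a cylinder approximated with 10 flat sides), circumscribed radius ≈ 14 mm, height ≈ 8 mm (dimensions read to the nearest mm from the axis ticks). For the STL, each face is triangulated and given an outward normal.

solid part
  facet normal 0.0000 0.0000 -1.0000
    outer loop
      vertex 18.33 27.31 0.00
      vertex 25.33 22.23 0.00
      vertex 28.00 14.00 0.00
    endloop
  endfacet
  facet normal 0.0000 0.0000 -1.0000
    outer loop
      vertex 9.67 27.31 0.00
      vertex 18.33 27.31 0.00
      vertex 28.00 14.00 0.00
    endloop
  endfacet
  facet normal 0.0000 0.0000 -1.0000
    outer loop
      vertex 2.67 22.23 0.00
      vertex 9.67 27.31 0.00
      vertex 28.00 14.00 0.00
    endloop
  endfacet
  facet normal 0.0000 0.0000 -1.0000
    outer loop
      vertex 0.00 14.00 0.00
      vertex 2.67 22.23 0.00
      vertex 28.00 14.00 0.00
    endloop
  endfacet
  facet normal 0.0000 0.0000 -1.0000
    outer loop
      vertex 2.67 5.77 0.00
      vertex 0.00 14.00 0.00
      vertex 28.00 14.00 0.00
    endloop
  endfacet
  facet normal 0.0000 0.0000 -1.0000
    outer loop
      vertex 9.67 0.69 0.00
      vertex 2.67 5.77 0.00
      vertex 28.00 14.00 0.00
    endloop
  endfacet
  facet normal 0.0000 0.0000 -1.0000
    outer loop
      vertex 18.33 0.69 0.00
      vertex 9.67 0.69 0.00
      vertex 28.00 14.00 0.00
    endloop
  endfacet
  facet normal 0.0000 0.0000 -1.0000
    outer loop
      vertex 25.33 5.77 0.00
      vertex 18.33 0.69 0.00
      vertex 28.00 14.00 0.00
    endloop
  endfacet
  facet normal 0.0000 0.0000 1.0000
    outer loop
      vertex 28.00 14.00 8.00
      vertex 25.33 22.23 8.00
      vertex 18.33 27.31 8.00
    endloop
  endfacet
  facet normal 0.0000 0.0000 1.0000
    outer loop
      vertex 28.00 14.00 8.00
      vertex 18.33 27.31 8.00
      vertex 9.67 27.31 8.00
    endloop
  endfacet
  facet normal 0.0000 0.0000 1.0000
    outer loop
      vertex 28.00 14.00 8.00
      vertex 9.67 27.31 8.00
      vertex 2.67 22.23 8.00
    endloop
  endfacet
  facet normal 0.0000 0.0000 1.0000
    outer loop
      vertex 28.00 14.00 8.00
      vertex 2.67 22.23 8.00
      vertex 0.00 14.00 8.00
    endloop
  endfacet
  facet normal 0.0000 0.0000 1.0000
    outer loop
      vertex 28.00 14.00 8.00
      vertex 0.00 14.00 8.00
      vertex 2.67 5.77 8.00
    endloop
  endfacet
  facet normal 0.0000 0.0000 1.0000
    outer loop
      vertex 28.00 14.00 8.00
      vertex 2.67 5.77 8.00
      vertex 9.67 0.69 8.00
    endloop
  endfacet
  facet normal 0.0000 0.0000 1.0000
    outer loop
      vertex 28.00 14.00 8.00
      vertex 9.67 0.69 8.00
      vertex 18.33 0.69 8.00
    endloop
  endfacet
  facet normal 0.0000 0.0000 1.0000
    outer loop
      vertex 28.00 14.00 8.00
      vertex 18.33 0.69 8.00
      vertex 25.33 5.77 8.00
    endloop
  endfacet
  facet normal 0.9512 0.3086 0.0000
    outer loop
      vertex 28.00 14.00 0.00
      vertex 25.33 22.23 0.00
      vertex 25.33 22.23 8.00
    endloop
  endfacet
  facet normal 0.9512 0.3086 0.0000
    outer loop
      vertex 28.00 14.00 0.00
      vertex 25.33 22.23 8.00
      vertex 28.00 14.00 8.00
    endloop
  endfacet
  facet normal 0.5873 0.8093 0.0000
    outer loop
      vertex 25.33 22.23 0.00
      vertex 18.33 27.31 0.00
      vertex 18.33 27.31 8.00
    endloop
  endfacet
  facet normal 0.5873 0.8093 0.0000
    outer loop
      vertex 25.33 22.23 0.00
      vertex 18.33 27.31 8.00
      vertex 25.33 22.23 8.00
    endloop
  endfacet
  facet normal 0.0000 1.0000 0.0000
    outer loop
      vertex 18.33 27.31 0.00
      vertex 9.67 27.31 0.00
      vertex 9.67 27.31 8.00
    endloop
  endfacet
  facet normal 0.0000 1.0000 0.0000
    outer loop
      vertex 18.33 27.31 0.00
      vertex 9.67 27.31 8.00
      vertex 18.33 27.31 8.00
    endloop
  endfacet
  facet normal -0.5873 0.8093 0.0000
    outer loop
      vertex 9.67 27.31 0.00
      vertex 2.67 22.23 0.00
      vertex 2.67 22.23 8.00
    endloop
  endfacet
  facet normal -0.5873 0.8093 0.0000
    outer loop
      vertex 9.67 27.31 0.00
      vertex 2.67 22.23 8.00
      vertex 9.67 27.31 8.00
    endloop
  endfacet
  facet normal -0.9512 0.3086 0.0000
    outer loop
      vertex 2.67 22.23 0.00
      vertex 0.00 14.00 0.00
      vertex 0.00 14.00 8.00
    endloop
  endfacet
  facet normal -0.9512 0.3086 0.0000
    outer loop
      vertex 2.67 22.23 0.00
      vertex 0.00 14.00 8.00
      vertex 2.67 22.23 8.00
    endloop
  endfacet
  facet normal -0.9512 -0.3086 0.0000
    outer loop
      vertex 0.00 14.00 0.00
      vertex 2.67 5.77 0.00
      vertex 2.67 5.77 8.00
    endloop
  endfacet
  facet normal -0.9512 -0.3086 0.0000
    outer loop
      vertex 0.00 14.00 0.00
      vertex 2.67 5.77 8.00
      vertex 0.00 14.00 8.00
    endloop
  endfacet
  facet normal -0.5873 -0.8093 0.0000
    outer loop
      vertex 2.67 5.77 0.00
      vertex 9.67 0.69 0.00
      vertex 9.67 0.69 8.00
    endloop
  endfacet
  facet normal -0.5873 -0.8093 0.0000
    outer loop
      vertex 2.67 5.77 0.00
      vertex 9.67 0.69 8.00
      vertex 2.67 5.77 8.00
    endloop
  endfacet
  facet normal 0.0000 -1.0000 0.0000
    outer loop
      vertex 9.67 0.69 0.00
      vertex 18.33 0.69 0.00
      vertex 18.33 0.69 8.00
    endloop
  endfacet
  facet normal 0.0000 -1.0000 0.0000
    outer loop
      vertex 9.67 0.69 0.00
      vertex 18.33 0.69 8.00
      vertex 9.67 0.69 8.00
    endloop
  endfacet
  facet normal 0.5873 -0.8093 0.0000
    outer loop
      vertex 18.33 0.69 0.00
      vertex 25.33 5.77 0.00
      vertex 25.33 5.77 8.00
    endloop
  endfacet
  facet normal 0.5873 -0.8093 0.0000
    outer loop
      vertex 18.33 0.69 0.00
      vertex 25.33 5.77 8.00
      vertex 18.33 0.69 8.00
    endloop
  endfacet
  facet normal 0.9512 -0.3086 0.0000
    outer loop
      vertex 25.33 5.77 0.00
      vertex 28.00 14.00 0.00
      vertex 28.00 14.00 8.00
    endloop
  endfacet
  facet normal 0.9512 -0.3086 0.0000
    outer loop
      vertex 25.33 5.77 0.00
      vertex 28.00 14.00 8.00
      vertex 25.33 5.77 8.00
    endloop
  endfacet
endsolid part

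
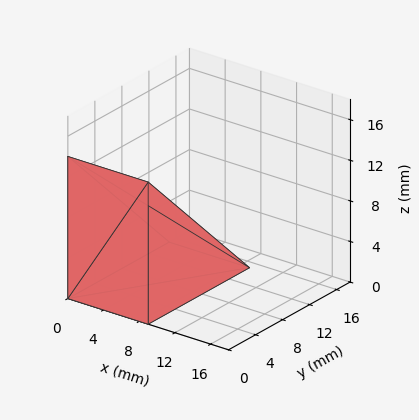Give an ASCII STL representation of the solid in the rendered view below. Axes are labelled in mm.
Reading the render: the shape is a wedge (ramp): 9 × 15 mm base, rising to 14 mm along the y=0 edge and sloping linearly to z=0 at y=15 (dimensions read to the nearest mm from the axis ticks). For the STL, each face is triangulated and given an outward normal.

solid part
  facet normal 0.0000 0.0000 -1.0000
    outer loop
      vertex 9.000 15.000 0.000
      vertex 9.000 0.000 0.000
      vertex 0.000 0.000 0.000
    endloop
  endfacet
  facet normal 0.0000 0.0000 -1.0000
    outer loop
      vertex 0.000 15.000 0.000
      vertex 9.000 15.000 0.000
      vertex 0.000 0.000 0.000
    endloop
  endfacet
  facet normal 0.0000 -1.0000 0.0000
    outer loop
      vertex 0.000 0.000 0.000
      vertex 9.000 0.000 0.000
      vertex 9.000 0.000 14.000
    endloop
  endfacet
  facet normal 0.0000 -1.0000 0.0000
    outer loop
      vertex 0.000 0.000 0.000
      vertex 9.000 0.000 14.000
      vertex 0.000 0.000 14.000
    endloop
  endfacet
  facet normal 0.0000 0.6823 0.7311
    outer loop
      vertex 0.000 0.000 14.000
      vertex 9.000 0.000 14.000
      vertex 9.000 15.000 0.000
    endloop
  endfacet
  facet normal 0.0000 0.6823 0.7311
    outer loop
      vertex 0.000 0.000 14.000
      vertex 9.000 15.000 0.000
      vertex 0.000 15.000 0.000
    endloop
  endfacet
  facet normal -1.0000 0.0000 0.0000
    outer loop
      vertex 0.000 0.000 14.000
      vertex 0.000 15.000 0.000
      vertex 0.000 0.000 0.000
    endloop
  endfacet
  facet normal 1.0000 0.0000 0.0000
    outer loop
      vertex 9.000 0.000 0.000
      vertex 9.000 15.000 0.000
      vertex 9.000 0.000 14.000
    endloop
  endfacet
endsolid part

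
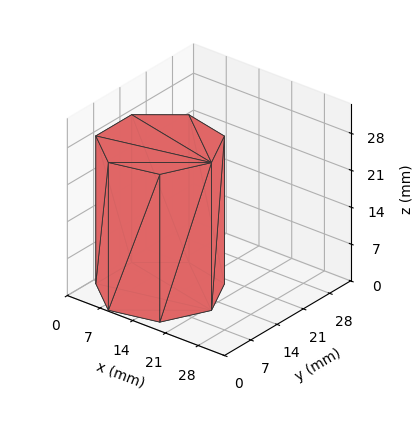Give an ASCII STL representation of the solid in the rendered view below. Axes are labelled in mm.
Reading the render: the shape is a regular 7-sided prism (a cylinder approximated with 7 flat sides), circumscribed radius ≈ 11 mm, height ≈ 28 mm (dimensions read to the nearest mm from the axis ticks). For the STL, each face is triangulated and given an outward normal.

solid part
  facet normal 0.0000 0.0000 -1.0000
    outer loop
      vertex 8.552 21.724 0.000
      vertex 17.858 19.600 0.000
      vertex 22.000 11.000 0.000
    endloop
  endfacet
  facet normal 0.0000 0.0000 -1.0000
    outer loop
      vertex 1.089 15.773 0.000
      vertex 8.552 21.724 0.000
      vertex 22.000 11.000 0.000
    endloop
  endfacet
  facet normal 0.0000 0.0000 -1.0000
    outer loop
      vertex 1.089 6.227 0.000
      vertex 1.089 15.773 0.000
      vertex 22.000 11.000 0.000
    endloop
  endfacet
  facet normal 0.0000 0.0000 -1.0000
    outer loop
      vertex 8.552 0.276 0.000
      vertex 1.089 6.227 0.000
      vertex 22.000 11.000 0.000
    endloop
  endfacet
  facet normal 0.0000 0.0000 -1.0000
    outer loop
      vertex 17.858 2.400 0.000
      vertex 8.552 0.276 0.000
      vertex 22.000 11.000 0.000
    endloop
  endfacet
  facet normal 0.0000 0.0000 1.0000
    outer loop
      vertex 22.000 11.000 28.000
      vertex 17.858 19.600 28.000
      vertex 8.552 21.724 28.000
    endloop
  endfacet
  facet normal 0.0000 0.0000 1.0000
    outer loop
      vertex 22.000 11.000 28.000
      vertex 8.552 21.724 28.000
      vertex 1.089 15.773 28.000
    endloop
  endfacet
  facet normal 0.0000 0.0000 1.0000
    outer loop
      vertex 22.000 11.000 28.000
      vertex 1.089 15.773 28.000
      vertex 1.089 6.227 28.000
    endloop
  endfacet
  facet normal 0.0000 0.0000 1.0000
    outer loop
      vertex 22.000 11.000 28.000
      vertex 1.089 6.227 28.000
      vertex 8.552 0.276 28.000
    endloop
  endfacet
  facet normal 0.0000 0.0000 1.0000
    outer loop
      vertex 22.000 11.000 28.000
      vertex 8.552 0.276 28.000
      vertex 17.858 2.400 28.000
    endloop
  endfacet
  facet normal 0.9010 0.4339 0.0000
    outer loop
      vertex 22.000 11.000 0.000
      vertex 17.858 19.600 0.000
      vertex 17.858 19.600 28.000
    endloop
  endfacet
  facet normal 0.9010 0.4339 0.0000
    outer loop
      vertex 22.000 11.000 0.000
      vertex 17.858 19.600 28.000
      vertex 22.000 11.000 28.000
    endloop
  endfacet
  facet normal 0.2225 0.9749 0.0000
    outer loop
      vertex 17.858 19.600 0.000
      vertex 8.552 21.724 0.000
      vertex 8.552 21.724 28.000
    endloop
  endfacet
  facet normal 0.2225 0.9749 0.0000
    outer loop
      vertex 17.858 19.600 0.000
      vertex 8.552 21.724 28.000
      vertex 17.858 19.600 28.000
    endloop
  endfacet
  facet normal -0.6235 0.7819 0.0000
    outer loop
      vertex 8.552 21.724 0.000
      vertex 1.089 15.773 0.000
      vertex 1.089 15.773 28.000
    endloop
  endfacet
  facet normal -0.6235 0.7819 0.0000
    outer loop
      vertex 8.552 21.724 0.000
      vertex 1.089 15.773 28.000
      vertex 8.552 21.724 28.000
    endloop
  endfacet
  facet normal -1.0000 0.0000 0.0000
    outer loop
      vertex 1.089 15.773 0.000
      vertex 1.089 6.227 0.000
      vertex 1.089 6.227 28.000
    endloop
  endfacet
  facet normal -1.0000 0.0000 0.0000
    outer loop
      vertex 1.089 15.773 0.000
      vertex 1.089 6.227 28.000
      vertex 1.089 15.773 28.000
    endloop
  endfacet
  facet normal -0.6235 -0.7819 0.0000
    outer loop
      vertex 1.089 6.227 0.000
      vertex 8.552 0.276 0.000
      vertex 8.552 0.276 28.000
    endloop
  endfacet
  facet normal -0.6235 -0.7819 0.0000
    outer loop
      vertex 1.089 6.227 0.000
      vertex 8.552 0.276 28.000
      vertex 1.089 6.227 28.000
    endloop
  endfacet
  facet normal 0.2225 -0.9749 0.0000
    outer loop
      vertex 8.552 0.276 0.000
      vertex 17.858 2.400 0.000
      vertex 17.858 2.400 28.000
    endloop
  endfacet
  facet normal 0.2225 -0.9749 0.0000
    outer loop
      vertex 8.552 0.276 0.000
      vertex 17.858 2.400 28.000
      vertex 8.552 0.276 28.000
    endloop
  endfacet
  facet normal 0.9010 -0.4339 0.0000
    outer loop
      vertex 17.858 2.400 0.000
      vertex 22.000 11.000 0.000
      vertex 22.000 11.000 28.000
    endloop
  endfacet
  facet normal 0.9010 -0.4339 0.0000
    outer loop
      vertex 17.858 2.400 0.000
      vertex 22.000 11.000 28.000
      vertex 17.858 2.400 28.000
    endloop
  endfacet
endsolid part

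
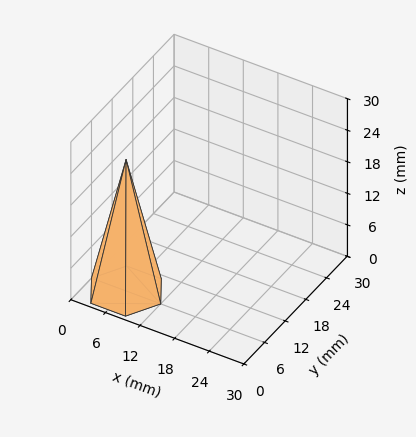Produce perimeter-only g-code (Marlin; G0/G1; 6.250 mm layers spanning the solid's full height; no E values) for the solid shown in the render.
Reading the render: the shape is a regular 6-sided pyramid, base circumscribed radius ≈ 6 mm, apex at z ≈ 25 mm (dimensions read to the nearest mm from the axis ticks). For the g-code, the solid's height is divided into equal slices at the stated Δz and each level perimeter traced with G1 moves after a G0 lift.

; perimeter-only toolpath
G21 ; units = mm
G90 ; absolute positioning
G28 ; home
; layer 1
G0 Z6.250
G0 X10.500 Y6.000
G1 X8.250 Y9.897
G1 X3.750 Y9.897
G1 X1.500 Y6.000
G1 X3.750 Y2.103
G1 X8.250 Y2.103
G1 X10.500 Y6.000
; layer 2
G0 Z12.500
G0 X9.000 Y6.000
G1 X7.500 Y8.598
G1 X4.500 Y8.598
G1 X3.000 Y6.000
G1 X4.500 Y3.402
G1 X7.500 Y3.402
G1 X9.000 Y6.000
; layer 3
G0 Z18.750
G0 X7.500 Y6.000
G1 X6.750 Y7.299
G1 X5.250 Y7.299
G1 X4.500 Y6.000
G1 X5.250 Y4.701
G1 X6.750 Y4.701
G1 X7.500 Y6.000
M2 ; end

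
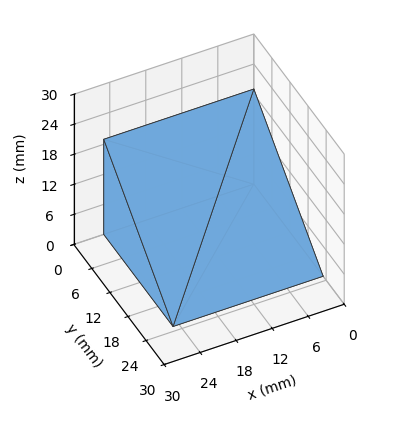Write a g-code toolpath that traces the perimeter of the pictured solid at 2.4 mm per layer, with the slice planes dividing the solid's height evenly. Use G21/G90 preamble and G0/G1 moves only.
Reading the render: the shape is a wedge (ramp): 25 × 23 mm base, rising to 19 mm along the y=0 edge and sloping linearly to z=0 at y=23 (dimensions read to the nearest mm from the axis ticks). For the g-code, the solid's height is divided into equal slices at the stated Δz and each level perimeter traced with G1 moves after a G0 lift.

; perimeter-only toolpath
G21 ; units = mm
G90 ; absolute positioning
G28 ; home
; layer 1
G0 Z2.4
G0 X0.0 Y0.0
G1 X25.0 Y0.0
G1 X25.0 Y20.1
G1 X0.0 Y20.1
G1 X0.0 Y0.0
; layer 2
G0 Z4.8
G0 X0.0 Y0.0
G1 X25.0 Y0.0
G1 X25.0 Y17.2
G1 X0.0 Y17.2
G1 X0.0 Y0.0
; layer 3
G0 Z7.1
G0 X0.0 Y0.0
G1 X25.0 Y0.0
G1 X25.0 Y14.4
G1 X0.0 Y14.4
G1 X0.0 Y0.0
; layer 4
G0 Z9.5
G0 X0.0 Y0.0
G1 X25.0 Y0.0
G1 X25.0 Y11.5
G1 X0.0 Y11.5
G1 X0.0 Y0.0
; layer 5
G0 Z11.9
G0 X0.0 Y0.0
G1 X25.0 Y0.0
G1 X25.0 Y8.6
G1 X0.0 Y8.6
G1 X0.0 Y0.0
; layer 6
G0 Z14.2
G0 X0.0 Y0.0
G1 X25.0 Y0.0
G1 X25.0 Y5.8
G1 X0.0 Y5.8
G1 X0.0 Y0.0
; layer 7
G0 Z16.6
G0 X0.0 Y0.0
G1 X25.0 Y0.0
G1 X25.0 Y2.9
G1 X0.0 Y2.9
G1 X0.0 Y0.0
M2 ; end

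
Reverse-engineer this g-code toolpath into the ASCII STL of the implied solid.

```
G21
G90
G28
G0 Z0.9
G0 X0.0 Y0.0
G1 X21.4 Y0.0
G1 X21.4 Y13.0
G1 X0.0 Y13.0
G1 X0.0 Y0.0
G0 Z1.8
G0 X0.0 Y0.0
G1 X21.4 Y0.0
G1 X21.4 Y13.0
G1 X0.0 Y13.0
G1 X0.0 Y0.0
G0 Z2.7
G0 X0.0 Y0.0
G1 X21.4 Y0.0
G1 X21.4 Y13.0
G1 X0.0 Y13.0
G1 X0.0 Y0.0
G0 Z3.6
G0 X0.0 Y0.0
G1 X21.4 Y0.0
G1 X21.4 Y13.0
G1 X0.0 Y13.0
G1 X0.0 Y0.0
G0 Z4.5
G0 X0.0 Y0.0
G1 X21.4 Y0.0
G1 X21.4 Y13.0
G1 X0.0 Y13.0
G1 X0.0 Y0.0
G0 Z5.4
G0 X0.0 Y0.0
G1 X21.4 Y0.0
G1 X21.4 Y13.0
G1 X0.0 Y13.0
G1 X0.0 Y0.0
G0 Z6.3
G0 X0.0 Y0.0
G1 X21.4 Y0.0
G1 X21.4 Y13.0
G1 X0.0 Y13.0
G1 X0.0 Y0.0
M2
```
solid part
  facet normal 0.0000 0.0000 -1.0000
    outer loop
      vertex 21.4 13.0 0.0
      vertex 21.4 0.0 0.0
      vertex 0.0 0.0 0.0
    endloop
  endfacet
  facet normal 0.0000 0.0000 -1.0000
    outer loop
      vertex 0.0 13.0 0.0
      vertex 21.4 13.0 0.0
      vertex 0.0 0.0 0.0
    endloop
  endfacet
  facet normal 0.0000 0.0000 1.0000
    outer loop
      vertex 0.0 0.0 6.3
      vertex 21.4 0.0 6.3
      vertex 21.4 13.0 6.3
    endloop
  endfacet
  facet normal 0.0000 0.0000 1.0000
    outer loop
      vertex 0.0 0.0 6.3
      vertex 21.4 13.0 6.3
      vertex 0.0 13.0 6.3
    endloop
  endfacet
  facet normal 0.0000 -1.0000 0.0000
    outer loop
      vertex 0.0 0.0 0.0
      vertex 21.4 0.0 0.0
      vertex 21.4 0.0 6.3
    endloop
  endfacet
  facet normal 0.0000 -1.0000 0.0000
    outer loop
      vertex 0.0 0.0 0.0
      vertex 21.4 0.0 6.3
      vertex 0.0 0.0 6.3
    endloop
  endfacet
  facet normal 0.0000 1.0000 0.0000
    outer loop
      vertex 21.4 13.0 6.3
      vertex 21.4 13.0 0.0
      vertex 0.0 13.0 0.0
    endloop
  endfacet
  facet normal 0.0000 1.0000 0.0000
    outer loop
      vertex 0.0 13.0 6.3
      vertex 21.4 13.0 6.3
      vertex 0.0 13.0 0.0
    endloop
  endfacet
  facet normal -1.0000 0.0000 0.0000
    outer loop
      vertex 0.0 13.0 6.3
      vertex 0.0 13.0 0.0
      vertex 0.0 0.0 0.0
    endloop
  endfacet
  facet normal -1.0000 0.0000 0.0000
    outer loop
      vertex 0.0 0.0 6.3
      vertex 0.0 13.0 6.3
      vertex 0.0 0.0 0.0
    endloop
  endfacet
  facet normal 1.0000 0.0000 0.0000
    outer loop
      vertex 21.4 0.0 0.0
      vertex 21.4 13.0 0.0
      vertex 21.4 13.0 6.3
    endloop
  endfacet
  facet normal 1.0000 0.0000 0.0000
    outer loop
      vertex 21.4 0.0 0.0
      vertex 21.4 13.0 6.3
      vertex 21.4 0.0 6.3
    endloop
  endfacet
endsolid part

The G0 Z moves step by Δz≈0.9 mm. Every layer's G1 loop is the same polygon, so the solid is a straight extrusion of it from z=0 to z≈6.3. Closing with flat bottom and top caps and triangulating gives 12 facets — a rectangular box, roughly 21.4 × 13 mm footprint and 6.3 mm tall.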